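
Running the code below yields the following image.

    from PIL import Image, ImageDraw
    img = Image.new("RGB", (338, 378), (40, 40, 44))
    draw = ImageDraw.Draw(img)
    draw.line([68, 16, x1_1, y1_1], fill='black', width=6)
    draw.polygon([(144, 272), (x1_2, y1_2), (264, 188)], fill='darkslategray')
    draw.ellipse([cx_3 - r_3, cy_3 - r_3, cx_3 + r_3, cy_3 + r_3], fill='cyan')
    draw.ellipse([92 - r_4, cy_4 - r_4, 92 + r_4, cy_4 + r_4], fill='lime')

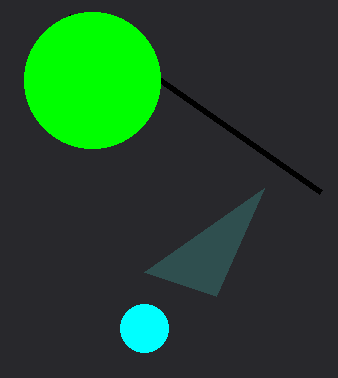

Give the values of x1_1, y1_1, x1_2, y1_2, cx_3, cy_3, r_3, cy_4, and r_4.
x1_1 = 320, y1_1 = 192, x1_2 = 216, y1_2 = 296, cx_3 = 144, cy_3 = 328, r_3 = 24, cy_4 = 80, r_4 = 68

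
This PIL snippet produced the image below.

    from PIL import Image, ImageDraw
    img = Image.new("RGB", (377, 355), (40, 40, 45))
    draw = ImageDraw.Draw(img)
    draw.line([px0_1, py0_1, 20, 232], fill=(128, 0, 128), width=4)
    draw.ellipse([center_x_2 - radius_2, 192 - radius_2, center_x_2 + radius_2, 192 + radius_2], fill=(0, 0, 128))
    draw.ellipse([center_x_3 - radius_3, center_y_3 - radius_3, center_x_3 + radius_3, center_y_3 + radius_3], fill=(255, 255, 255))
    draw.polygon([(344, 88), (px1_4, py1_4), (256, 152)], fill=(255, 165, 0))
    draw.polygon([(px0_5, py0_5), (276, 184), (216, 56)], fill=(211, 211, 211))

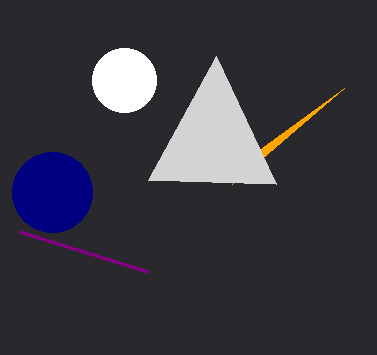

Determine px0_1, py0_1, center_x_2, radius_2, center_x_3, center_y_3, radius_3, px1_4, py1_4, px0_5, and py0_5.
px0_1 = 148, py0_1 = 272, center_x_2 = 52, radius_2 = 40, center_x_3 = 124, center_y_3 = 80, radius_3 = 32, px1_4 = 232, py1_4 = 184, px0_5 = 148, py0_5 = 180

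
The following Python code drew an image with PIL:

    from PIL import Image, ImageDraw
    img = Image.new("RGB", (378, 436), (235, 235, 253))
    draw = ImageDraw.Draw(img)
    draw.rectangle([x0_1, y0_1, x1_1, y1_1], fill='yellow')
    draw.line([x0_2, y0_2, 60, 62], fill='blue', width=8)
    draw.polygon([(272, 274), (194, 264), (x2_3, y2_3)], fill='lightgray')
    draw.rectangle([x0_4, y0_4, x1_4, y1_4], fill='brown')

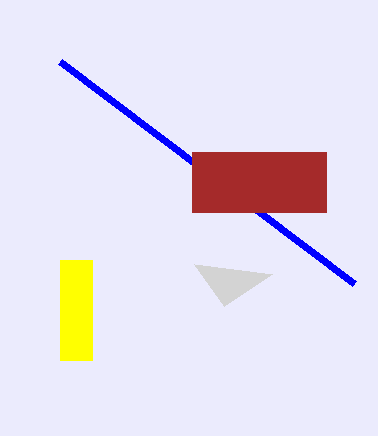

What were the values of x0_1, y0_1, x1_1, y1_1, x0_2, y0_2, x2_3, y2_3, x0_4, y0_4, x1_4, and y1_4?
x0_1 = 60, y0_1 = 260, x1_1 = 92, y1_1 = 360, x0_2 = 354, y0_2 = 284, x2_3 = 224, y2_3 = 306, x0_4 = 192, y0_4 = 152, x1_4 = 326, y1_4 = 212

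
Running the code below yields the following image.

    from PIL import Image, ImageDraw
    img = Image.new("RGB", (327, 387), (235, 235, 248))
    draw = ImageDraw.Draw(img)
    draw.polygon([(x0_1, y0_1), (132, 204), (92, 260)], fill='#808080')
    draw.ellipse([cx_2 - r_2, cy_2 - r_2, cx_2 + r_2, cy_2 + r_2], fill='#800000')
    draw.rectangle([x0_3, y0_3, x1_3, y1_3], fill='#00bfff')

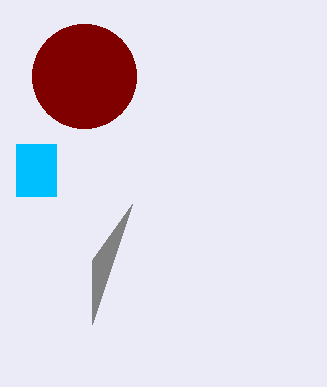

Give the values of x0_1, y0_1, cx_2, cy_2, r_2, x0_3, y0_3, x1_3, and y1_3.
x0_1 = 92; y0_1 = 324; cx_2 = 84; cy_2 = 76; r_2 = 52; x0_3 = 16; y0_3 = 144; x1_3 = 56; y1_3 = 196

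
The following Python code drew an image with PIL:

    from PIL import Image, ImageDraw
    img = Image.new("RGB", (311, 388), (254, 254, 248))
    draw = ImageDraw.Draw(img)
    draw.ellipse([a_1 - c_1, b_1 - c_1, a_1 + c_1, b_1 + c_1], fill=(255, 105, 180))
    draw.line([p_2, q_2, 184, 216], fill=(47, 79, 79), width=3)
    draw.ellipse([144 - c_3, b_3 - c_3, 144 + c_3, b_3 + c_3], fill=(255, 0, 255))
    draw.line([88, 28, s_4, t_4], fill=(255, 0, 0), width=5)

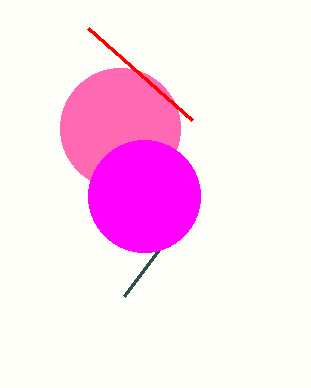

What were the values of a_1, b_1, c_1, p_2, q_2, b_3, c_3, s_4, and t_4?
a_1 = 120
b_1 = 128
c_1 = 60
p_2 = 124
q_2 = 296
b_3 = 196
c_3 = 56
s_4 = 192
t_4 = 120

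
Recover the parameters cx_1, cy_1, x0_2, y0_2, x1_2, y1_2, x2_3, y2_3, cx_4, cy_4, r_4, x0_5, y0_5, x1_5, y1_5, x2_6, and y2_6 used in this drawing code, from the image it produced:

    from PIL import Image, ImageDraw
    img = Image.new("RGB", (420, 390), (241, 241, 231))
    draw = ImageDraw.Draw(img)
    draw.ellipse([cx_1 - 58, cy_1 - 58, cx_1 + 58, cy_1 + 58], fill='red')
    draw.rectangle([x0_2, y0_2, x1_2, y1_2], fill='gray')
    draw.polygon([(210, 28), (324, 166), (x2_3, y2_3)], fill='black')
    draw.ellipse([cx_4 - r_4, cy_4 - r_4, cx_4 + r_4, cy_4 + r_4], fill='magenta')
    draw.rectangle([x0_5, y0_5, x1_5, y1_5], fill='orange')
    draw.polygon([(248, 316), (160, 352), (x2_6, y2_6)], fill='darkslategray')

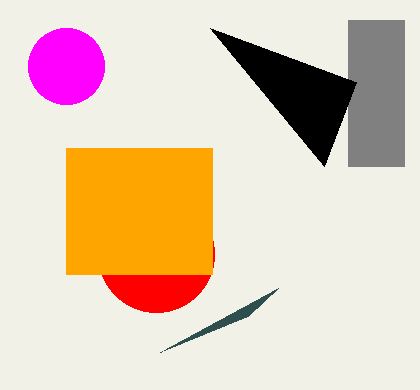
cx_1 = 156
cy_1 = 254
x0_2 = 348
y0_2 = 20
x1_2 = 404
y1_2 = 166
x2_3 = 356
y2_3 = 82
cx_4 = 66
cy_4 = 66
r_4 = 38
x0_5 = 66
y0_5 = 148
x1_5 = 212
y1_5 = 274
x2_6 = 278
y2_6 = 288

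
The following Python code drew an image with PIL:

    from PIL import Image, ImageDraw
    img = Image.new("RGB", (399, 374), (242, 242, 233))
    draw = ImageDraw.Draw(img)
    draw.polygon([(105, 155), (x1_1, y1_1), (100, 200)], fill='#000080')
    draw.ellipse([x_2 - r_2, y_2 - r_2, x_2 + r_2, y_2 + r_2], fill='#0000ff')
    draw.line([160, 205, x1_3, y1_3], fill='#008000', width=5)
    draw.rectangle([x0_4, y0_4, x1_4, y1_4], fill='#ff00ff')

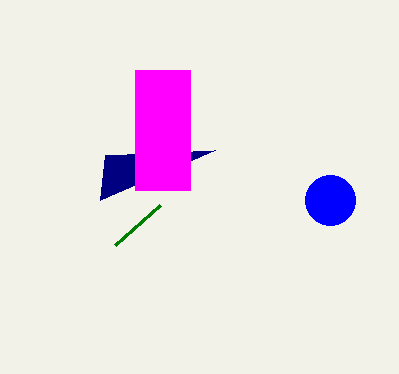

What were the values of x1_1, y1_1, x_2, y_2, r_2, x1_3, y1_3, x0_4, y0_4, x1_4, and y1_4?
x1_1 = 215
y1_1 = 150
x_2 = 330
y_2 = 200
r_2 = 25
x1_3 = 115
y1_3 = 245
x0_4 = 135
y0_4 = 70
x1_4 = 190
y1_4 = 190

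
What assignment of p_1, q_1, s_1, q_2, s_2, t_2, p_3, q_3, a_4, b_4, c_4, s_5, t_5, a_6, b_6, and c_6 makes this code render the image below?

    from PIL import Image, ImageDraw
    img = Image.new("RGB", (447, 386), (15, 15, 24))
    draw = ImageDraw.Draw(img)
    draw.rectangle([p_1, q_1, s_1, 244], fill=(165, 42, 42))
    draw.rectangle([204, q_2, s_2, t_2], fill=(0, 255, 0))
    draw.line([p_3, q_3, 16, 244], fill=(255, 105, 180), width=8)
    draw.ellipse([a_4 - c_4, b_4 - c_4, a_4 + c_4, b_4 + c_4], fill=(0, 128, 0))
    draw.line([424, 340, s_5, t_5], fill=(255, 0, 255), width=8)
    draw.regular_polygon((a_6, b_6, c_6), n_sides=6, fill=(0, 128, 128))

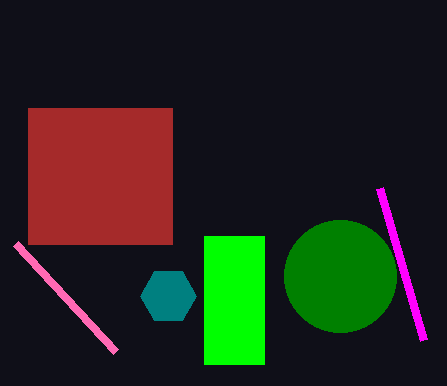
p_1 = 28, q_1 = 108, s_1 = 172, q_2 = 236, s_2 = 264, t_2 = 364, p_3 = 116, q_3 = 352, a_4 = 340, b_4 = 276, c_4 = 56, s_5 = 380, t_5 = 188, a_6 = 168, b_6 = 296, c_6 = 28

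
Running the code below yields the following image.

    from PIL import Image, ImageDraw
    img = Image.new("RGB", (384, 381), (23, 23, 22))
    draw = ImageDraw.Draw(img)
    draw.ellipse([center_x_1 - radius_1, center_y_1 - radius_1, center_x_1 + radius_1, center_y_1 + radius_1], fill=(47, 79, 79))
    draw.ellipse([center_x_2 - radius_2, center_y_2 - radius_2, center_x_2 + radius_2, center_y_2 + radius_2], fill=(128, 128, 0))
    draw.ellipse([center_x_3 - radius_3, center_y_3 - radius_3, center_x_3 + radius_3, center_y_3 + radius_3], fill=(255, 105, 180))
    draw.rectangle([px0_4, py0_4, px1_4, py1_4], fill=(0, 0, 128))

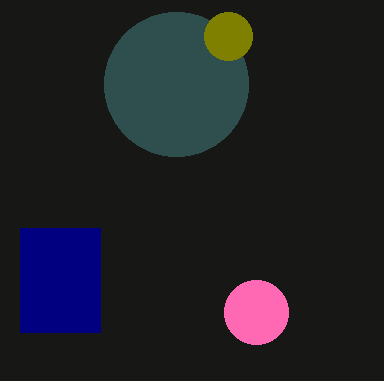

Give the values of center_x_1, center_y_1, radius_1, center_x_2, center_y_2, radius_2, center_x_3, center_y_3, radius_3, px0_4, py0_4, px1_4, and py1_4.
center_x_1 = 176; center_y_1 = 84; radius_1 = 72; center_x_2 = 228; center_y_2 = 36; radius_2 = 24; center_x_3 = 256; center_y_3 = 312; radius_3 = 32; px0_4 = 20; py0_4 = 228; px1_4 = 100; py1_4 = 332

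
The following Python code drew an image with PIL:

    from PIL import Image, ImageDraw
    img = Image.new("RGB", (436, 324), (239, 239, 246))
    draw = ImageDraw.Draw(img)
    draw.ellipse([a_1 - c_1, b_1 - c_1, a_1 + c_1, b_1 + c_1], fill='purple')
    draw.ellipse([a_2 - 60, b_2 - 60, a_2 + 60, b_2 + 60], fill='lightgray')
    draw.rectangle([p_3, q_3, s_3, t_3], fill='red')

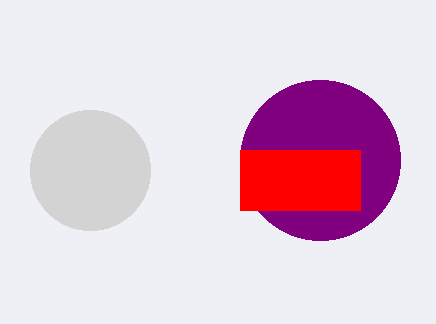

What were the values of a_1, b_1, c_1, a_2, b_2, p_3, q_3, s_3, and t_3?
a_1 = 320
b_1 = 160
c_1 = 80
a_2 = 90
b_2 = 170
p_3 = 240
q_3 = 150
s_3 = 360
t_3 = 210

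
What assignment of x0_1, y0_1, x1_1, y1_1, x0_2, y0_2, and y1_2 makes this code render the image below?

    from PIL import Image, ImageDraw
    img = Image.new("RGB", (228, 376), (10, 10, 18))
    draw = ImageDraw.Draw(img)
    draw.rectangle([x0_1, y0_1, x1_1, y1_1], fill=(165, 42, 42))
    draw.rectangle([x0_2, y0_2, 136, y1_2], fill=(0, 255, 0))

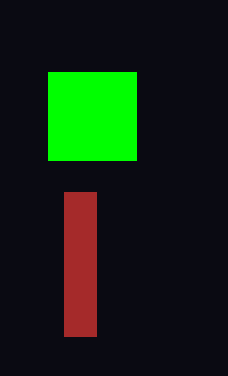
x0_1 = 64
y0_1 = 192
x1_1 = 96
y1_1 = 336
x0_2 = 48
y0_2 = 72
y1_2 = 160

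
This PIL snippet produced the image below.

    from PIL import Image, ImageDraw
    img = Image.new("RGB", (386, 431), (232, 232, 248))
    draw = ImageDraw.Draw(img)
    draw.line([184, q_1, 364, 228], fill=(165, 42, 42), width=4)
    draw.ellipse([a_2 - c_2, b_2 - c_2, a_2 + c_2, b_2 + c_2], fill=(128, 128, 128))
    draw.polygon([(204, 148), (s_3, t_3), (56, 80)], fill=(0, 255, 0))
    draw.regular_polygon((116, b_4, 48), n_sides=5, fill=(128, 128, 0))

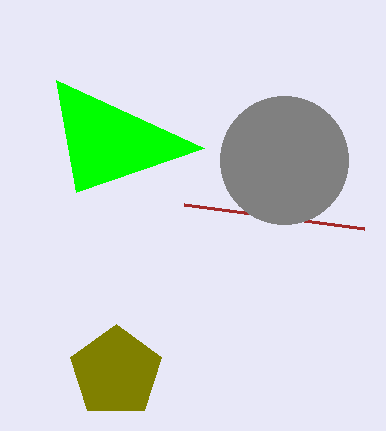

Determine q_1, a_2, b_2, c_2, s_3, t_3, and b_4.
q_1 = 204
a_2 = 284
b_2 = 160
c_2 = 64
s_3 = 76
t_3 = 192
b_4 = 372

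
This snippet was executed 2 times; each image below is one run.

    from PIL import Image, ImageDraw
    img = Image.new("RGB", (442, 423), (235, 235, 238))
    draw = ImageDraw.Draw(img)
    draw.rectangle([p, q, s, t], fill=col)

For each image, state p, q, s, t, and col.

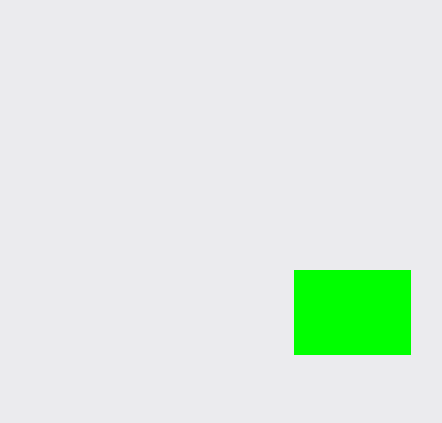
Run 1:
p = 294; q = 270; s = 410; t = 354; col = 'lime'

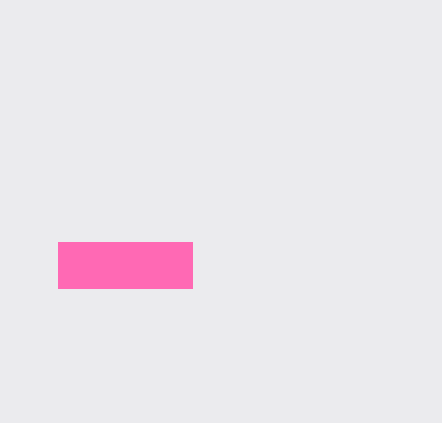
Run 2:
p = 58, q = 242, s = 192, t = 288, col = 'hotpink'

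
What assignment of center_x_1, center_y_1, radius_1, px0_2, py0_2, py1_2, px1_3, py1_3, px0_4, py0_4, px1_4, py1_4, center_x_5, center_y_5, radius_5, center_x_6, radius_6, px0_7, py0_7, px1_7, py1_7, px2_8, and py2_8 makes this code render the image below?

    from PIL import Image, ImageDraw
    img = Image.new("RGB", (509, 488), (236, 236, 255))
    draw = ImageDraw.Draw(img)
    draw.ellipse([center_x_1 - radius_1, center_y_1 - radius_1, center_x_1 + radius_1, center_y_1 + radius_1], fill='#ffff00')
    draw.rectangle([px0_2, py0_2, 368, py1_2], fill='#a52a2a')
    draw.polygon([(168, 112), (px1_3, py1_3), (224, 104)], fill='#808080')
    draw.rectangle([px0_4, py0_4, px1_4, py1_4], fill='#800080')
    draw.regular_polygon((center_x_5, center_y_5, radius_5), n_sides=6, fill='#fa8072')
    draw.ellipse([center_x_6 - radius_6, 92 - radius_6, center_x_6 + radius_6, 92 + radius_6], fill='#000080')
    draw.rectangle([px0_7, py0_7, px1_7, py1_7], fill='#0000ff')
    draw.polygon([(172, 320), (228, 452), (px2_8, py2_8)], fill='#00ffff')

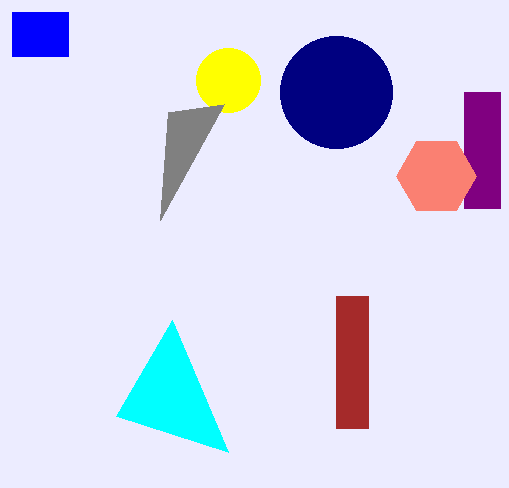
center_x_1 = 228, center_y_1 = 80, radius_1 = 32, px0_2 = 336, py0_2 = 296, py1_2 = 428, px1_3 = 160, py1_3 = 220, px0_4 = 464, py0_4 = 92, px1_4 = 500, py1_4 = 208, center_x_5 = 436, center_y_5 = 176, radius_5 = 40, center_x_6 = 336, radius_6 = 56, px0_7 = 12, py0_7 = 12, px1_7 = 68, py1_7 = 56, px2_8 = 116, py2_8 = 416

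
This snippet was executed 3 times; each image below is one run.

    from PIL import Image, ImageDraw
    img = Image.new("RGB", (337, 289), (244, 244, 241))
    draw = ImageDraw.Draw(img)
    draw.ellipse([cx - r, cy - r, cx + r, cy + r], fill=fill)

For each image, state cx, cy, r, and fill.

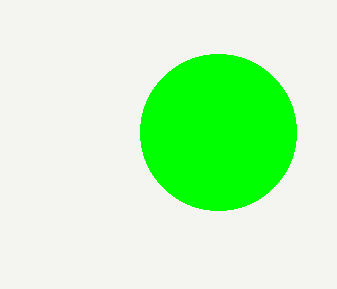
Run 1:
cx = 218
cy = 132
r = 78
fill = 'lime'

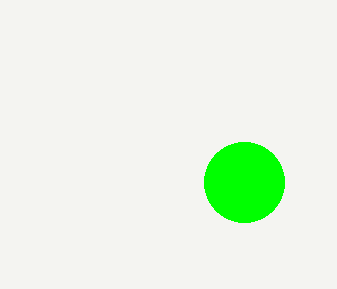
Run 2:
cx = 244, cy = 182, r = 40, fill = 'lime'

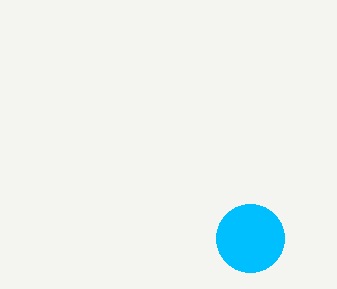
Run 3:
cx = 250, cy = 238, r = 34, fill = 'deepskyblue'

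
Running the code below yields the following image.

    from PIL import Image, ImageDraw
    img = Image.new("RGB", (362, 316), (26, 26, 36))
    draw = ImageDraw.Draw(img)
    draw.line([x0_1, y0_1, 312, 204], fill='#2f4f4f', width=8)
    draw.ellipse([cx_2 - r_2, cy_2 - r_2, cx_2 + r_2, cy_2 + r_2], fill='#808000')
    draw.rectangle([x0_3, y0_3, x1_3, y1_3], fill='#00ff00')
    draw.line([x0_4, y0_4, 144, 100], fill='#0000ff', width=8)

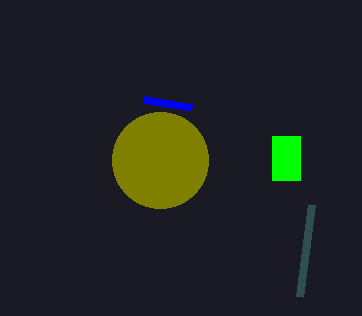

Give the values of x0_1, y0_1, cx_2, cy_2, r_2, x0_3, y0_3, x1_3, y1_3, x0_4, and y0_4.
x0_1 = 300
y0_1 = 296
cx_2 = 160
cy_2 = 160
r_2 = 48
x0_3 = 272
y0_3 = 136
x1_3 = 300
y1_3 = 180
x0_4 = 192
y0_4 = 108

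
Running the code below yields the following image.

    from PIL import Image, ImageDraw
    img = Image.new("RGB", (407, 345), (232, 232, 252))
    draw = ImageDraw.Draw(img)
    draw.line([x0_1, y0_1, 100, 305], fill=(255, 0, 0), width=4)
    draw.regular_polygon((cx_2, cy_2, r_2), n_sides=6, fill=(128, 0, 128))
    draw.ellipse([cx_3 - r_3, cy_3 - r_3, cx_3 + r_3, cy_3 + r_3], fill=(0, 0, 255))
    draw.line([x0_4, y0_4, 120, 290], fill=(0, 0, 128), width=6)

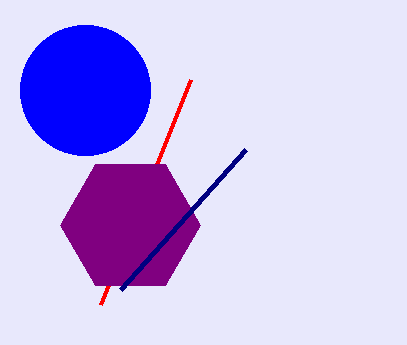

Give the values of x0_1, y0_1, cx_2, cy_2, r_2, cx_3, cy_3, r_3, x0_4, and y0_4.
x0_1 = 190, y0_1 = 80, cx_2 = 130, cy_2 = 225, r_2 = 70, cx_3 = 85, cy_3 = 90, r_3 = 65, x0_4 = 245, y0_4 = 150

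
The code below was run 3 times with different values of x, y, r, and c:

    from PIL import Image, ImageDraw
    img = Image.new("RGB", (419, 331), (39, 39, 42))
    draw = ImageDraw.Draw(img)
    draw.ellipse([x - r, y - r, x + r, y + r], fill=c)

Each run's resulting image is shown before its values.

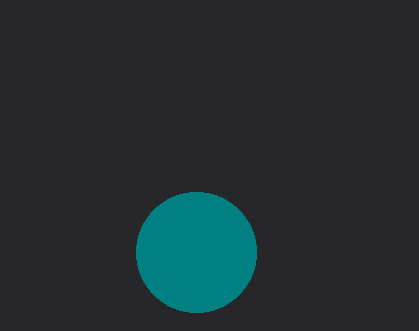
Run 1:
x = 196
y = 252
r = 60
c = 'teal'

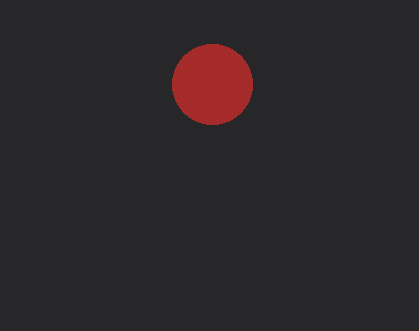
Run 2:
x = 212
y = 84
r = 40
c = 'brown'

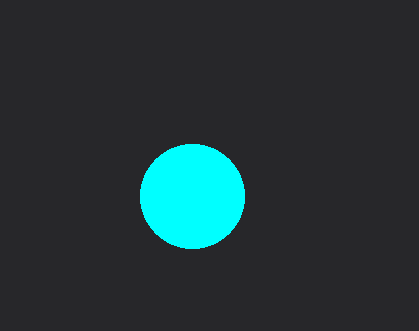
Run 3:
x = 192; y = 196; r = 52; c = 'cyan'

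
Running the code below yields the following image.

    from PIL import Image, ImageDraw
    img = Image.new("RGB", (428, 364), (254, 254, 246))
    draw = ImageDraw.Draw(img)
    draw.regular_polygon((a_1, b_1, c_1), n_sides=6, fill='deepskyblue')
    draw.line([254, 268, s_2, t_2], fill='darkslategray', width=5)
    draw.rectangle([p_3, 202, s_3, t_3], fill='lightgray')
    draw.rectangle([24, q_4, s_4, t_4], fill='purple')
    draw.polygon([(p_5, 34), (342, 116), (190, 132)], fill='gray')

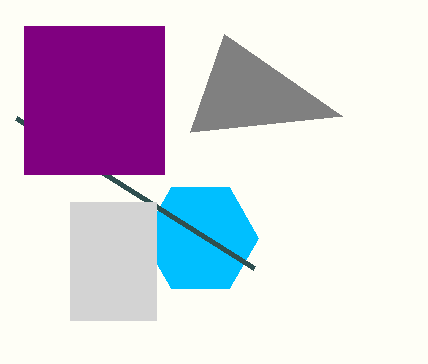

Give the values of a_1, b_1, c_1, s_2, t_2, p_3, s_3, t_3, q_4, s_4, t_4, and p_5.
a_1 = 200
b_1 = 238
c_1 = 58
s_2 = 16
t_2 = 118
p_3 = 70
s_3 = 156
t_3 = 320
q_4 = 26
s_4 = 164
t_4 = 174
p_5 = 224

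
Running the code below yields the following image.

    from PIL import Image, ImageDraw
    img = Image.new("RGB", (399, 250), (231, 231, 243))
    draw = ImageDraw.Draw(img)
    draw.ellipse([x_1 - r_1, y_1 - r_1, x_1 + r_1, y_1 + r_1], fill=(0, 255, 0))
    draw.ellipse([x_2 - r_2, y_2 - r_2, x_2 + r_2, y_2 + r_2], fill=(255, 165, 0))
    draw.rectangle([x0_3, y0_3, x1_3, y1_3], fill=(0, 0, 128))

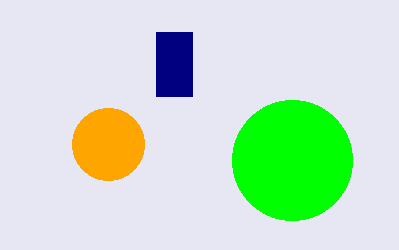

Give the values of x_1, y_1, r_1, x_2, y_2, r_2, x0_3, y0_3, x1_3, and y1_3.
x_1 = 292
y_1 = 160
r_1 = 60
x_2 = 108
y_2 = 144
r_2 = 36
x0_3 = 156
y0_3 = 32
x1_3 = 192
y1_3 = 96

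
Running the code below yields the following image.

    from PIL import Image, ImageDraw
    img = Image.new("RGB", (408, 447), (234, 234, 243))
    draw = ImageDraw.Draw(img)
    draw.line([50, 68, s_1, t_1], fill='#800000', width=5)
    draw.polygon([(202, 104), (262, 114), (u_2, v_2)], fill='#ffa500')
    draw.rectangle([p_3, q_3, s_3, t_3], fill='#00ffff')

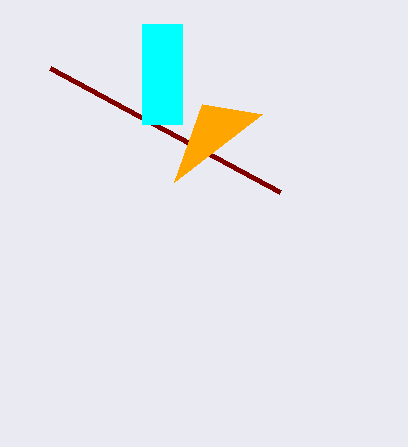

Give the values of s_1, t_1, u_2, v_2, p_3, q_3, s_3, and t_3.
s_1 = 280; t_1 = 192; u_2 = 174; v_2 = 182; p_3 = 142; q_3 = 24; s_3 = 182; t_3 = 124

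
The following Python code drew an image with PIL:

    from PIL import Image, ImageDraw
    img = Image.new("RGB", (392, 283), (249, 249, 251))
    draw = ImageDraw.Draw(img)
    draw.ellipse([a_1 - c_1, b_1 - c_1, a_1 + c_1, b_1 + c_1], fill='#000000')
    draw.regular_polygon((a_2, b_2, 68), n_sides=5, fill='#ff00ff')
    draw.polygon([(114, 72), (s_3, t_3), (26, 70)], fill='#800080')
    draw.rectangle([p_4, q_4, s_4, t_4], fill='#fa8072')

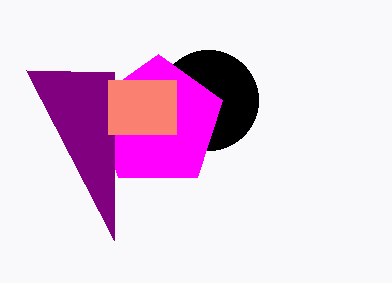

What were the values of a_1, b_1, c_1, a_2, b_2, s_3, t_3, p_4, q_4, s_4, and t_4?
a_1 = 208; b_1 = 100; c_1 = 50; a_2 = 158; b_2 = 122; s_3 = 114; t_3 = 240; p_4 = 108; q_4 = 80; s_4 = 176; t_4 = 134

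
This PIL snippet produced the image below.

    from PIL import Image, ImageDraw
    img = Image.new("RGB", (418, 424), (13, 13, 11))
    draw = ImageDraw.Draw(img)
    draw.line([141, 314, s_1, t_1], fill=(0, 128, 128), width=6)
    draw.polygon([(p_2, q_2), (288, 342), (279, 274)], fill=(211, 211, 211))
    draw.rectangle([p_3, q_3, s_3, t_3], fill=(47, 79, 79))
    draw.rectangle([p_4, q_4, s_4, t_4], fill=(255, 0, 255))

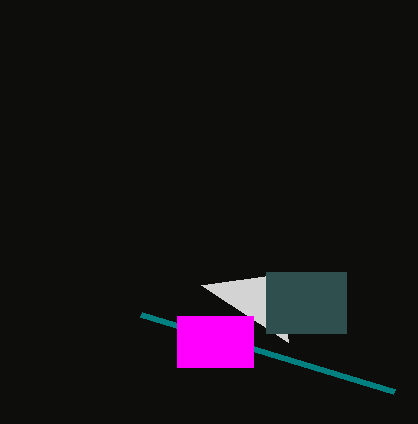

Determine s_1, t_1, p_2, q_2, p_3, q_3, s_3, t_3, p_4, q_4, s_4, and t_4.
s_1 = 394; t_1 = 391; p_2 = 201; q_2 = 285; p_3 = 266; q_3 = 272; s_3 = 346; t_3 = 333; p_4 = 177; q_4 = 316; s_4 = 253; t_4 = 367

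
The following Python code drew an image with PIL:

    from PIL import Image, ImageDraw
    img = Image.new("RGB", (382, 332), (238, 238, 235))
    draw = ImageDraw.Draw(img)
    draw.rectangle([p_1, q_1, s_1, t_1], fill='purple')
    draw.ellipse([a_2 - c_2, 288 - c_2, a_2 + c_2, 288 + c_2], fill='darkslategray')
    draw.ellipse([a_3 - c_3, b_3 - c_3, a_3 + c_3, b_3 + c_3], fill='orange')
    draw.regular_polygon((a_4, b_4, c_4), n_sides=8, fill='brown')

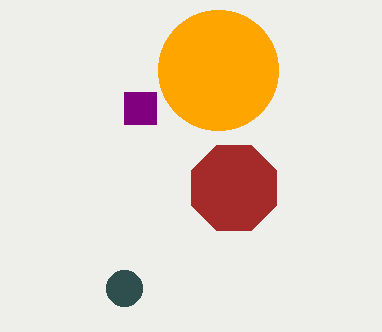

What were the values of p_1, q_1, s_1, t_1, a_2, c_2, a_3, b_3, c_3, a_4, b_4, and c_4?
p_1 = 124
q_1 = 92
s_1 = 156
t_1 = 124
a_2 = 124
c_2 = 18
a_3 = 218
b_3 = 70
c_3 = 60
a_4 = 234
b_4 = 188
c_4 = 46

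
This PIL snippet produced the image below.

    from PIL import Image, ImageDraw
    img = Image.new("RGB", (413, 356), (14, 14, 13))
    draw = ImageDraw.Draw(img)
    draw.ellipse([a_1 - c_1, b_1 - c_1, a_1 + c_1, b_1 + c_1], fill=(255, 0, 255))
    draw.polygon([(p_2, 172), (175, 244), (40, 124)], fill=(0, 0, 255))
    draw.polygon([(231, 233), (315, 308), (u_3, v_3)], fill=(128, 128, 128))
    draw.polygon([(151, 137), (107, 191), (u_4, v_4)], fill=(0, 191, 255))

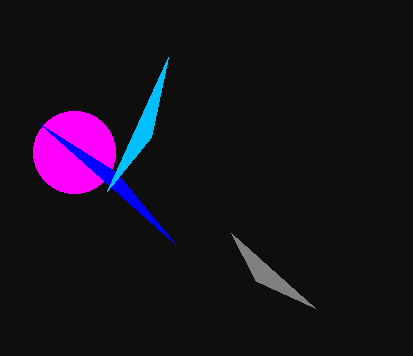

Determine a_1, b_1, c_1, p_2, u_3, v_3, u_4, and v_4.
a_1 = 74; b_1 = 152; c_1 = 41; p_2 = 116; u_3 = 256; v_3 = 281; u_4 = 168; v_4 = 57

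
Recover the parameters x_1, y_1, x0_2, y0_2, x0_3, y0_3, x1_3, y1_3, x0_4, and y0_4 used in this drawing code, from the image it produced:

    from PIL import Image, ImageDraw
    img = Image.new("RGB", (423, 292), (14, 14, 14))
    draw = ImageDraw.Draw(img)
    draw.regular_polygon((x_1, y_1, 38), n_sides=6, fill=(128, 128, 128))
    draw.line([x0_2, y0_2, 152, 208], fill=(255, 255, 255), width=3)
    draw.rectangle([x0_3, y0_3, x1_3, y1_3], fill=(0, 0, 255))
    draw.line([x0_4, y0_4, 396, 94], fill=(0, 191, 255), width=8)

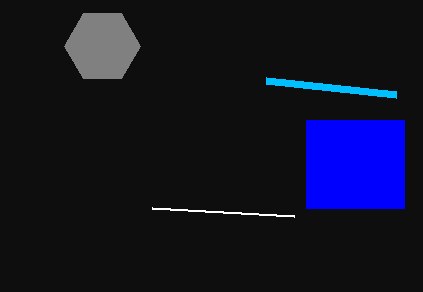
x_1 = 102
y_1 = 46
x0_2 = 294
y0_2 = 216
x0_3 = 306
y0_3 = 120
x1_3 = 404
y1_3 = 208
x0_4 = 266
y0_4 = 80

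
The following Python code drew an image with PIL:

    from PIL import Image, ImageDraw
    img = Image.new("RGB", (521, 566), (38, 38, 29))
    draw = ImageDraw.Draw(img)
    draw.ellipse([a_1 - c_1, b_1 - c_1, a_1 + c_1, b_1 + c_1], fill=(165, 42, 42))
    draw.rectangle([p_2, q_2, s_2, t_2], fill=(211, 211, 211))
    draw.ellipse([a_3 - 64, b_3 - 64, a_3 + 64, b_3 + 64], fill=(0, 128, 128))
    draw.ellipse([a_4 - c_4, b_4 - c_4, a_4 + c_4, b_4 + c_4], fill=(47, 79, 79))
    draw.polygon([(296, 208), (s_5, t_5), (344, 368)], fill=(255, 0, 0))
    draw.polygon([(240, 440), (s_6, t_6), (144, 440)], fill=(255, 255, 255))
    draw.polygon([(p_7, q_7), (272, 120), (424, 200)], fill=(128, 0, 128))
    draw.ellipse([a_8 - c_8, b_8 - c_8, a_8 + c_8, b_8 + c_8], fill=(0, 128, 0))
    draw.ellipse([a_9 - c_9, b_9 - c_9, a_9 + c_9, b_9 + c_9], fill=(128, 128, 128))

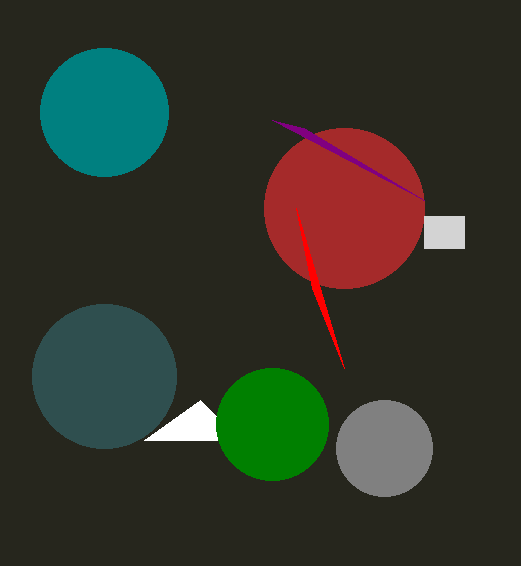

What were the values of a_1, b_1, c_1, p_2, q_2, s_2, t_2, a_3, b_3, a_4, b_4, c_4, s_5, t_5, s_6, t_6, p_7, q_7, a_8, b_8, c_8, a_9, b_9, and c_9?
a_1 = 344
b_1 = 208
c_1 = 80
p_2 = 424
q_2 = 216
s_2 = 464
t_2 = 248
a_3 = 104
b_3 = 112
a_4 = 104
b_4 = 376
c_4 = 72
s_5 = 312
t_5 = 288
s_6 = 200
t_6 = 400
p_7 = 304
q_7 = 128
a_8 = 272
b_8 = 424
c_8 = 56
a_9 = 384
b_9 = 448
c_9 = 48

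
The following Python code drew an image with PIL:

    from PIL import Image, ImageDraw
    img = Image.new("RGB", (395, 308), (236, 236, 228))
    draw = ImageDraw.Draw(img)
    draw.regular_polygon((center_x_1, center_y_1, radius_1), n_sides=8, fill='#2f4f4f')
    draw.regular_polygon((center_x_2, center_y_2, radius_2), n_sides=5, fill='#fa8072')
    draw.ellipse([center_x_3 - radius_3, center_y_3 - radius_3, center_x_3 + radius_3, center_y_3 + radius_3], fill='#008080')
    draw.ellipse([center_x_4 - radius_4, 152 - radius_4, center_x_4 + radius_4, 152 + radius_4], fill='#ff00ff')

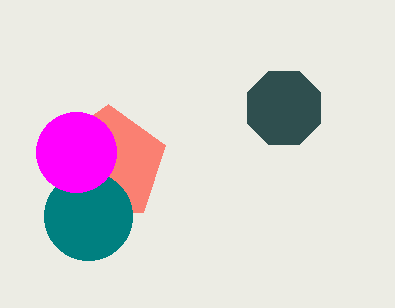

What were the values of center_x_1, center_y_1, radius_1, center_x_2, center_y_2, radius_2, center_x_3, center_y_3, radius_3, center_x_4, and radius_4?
center_x_1 = 284
center_y_1 = 108
radius_1 = 40
center_x_2 = 108
center_y_2 = 164
radius_2 = 60
center_x_3 = 88
center_y_3 = 216
radius_3 = 44
center_x_4 = 76
radius_4 = 40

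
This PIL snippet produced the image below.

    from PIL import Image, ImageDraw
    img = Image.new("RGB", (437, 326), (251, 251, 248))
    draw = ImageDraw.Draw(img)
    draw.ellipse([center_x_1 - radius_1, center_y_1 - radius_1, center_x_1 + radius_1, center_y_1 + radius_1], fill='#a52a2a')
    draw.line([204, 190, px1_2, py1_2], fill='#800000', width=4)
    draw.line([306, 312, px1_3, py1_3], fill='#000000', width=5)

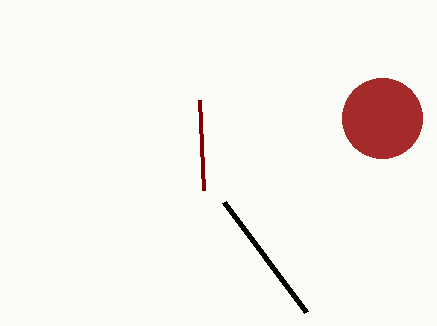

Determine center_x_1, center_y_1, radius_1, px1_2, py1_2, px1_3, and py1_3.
center_x_1 = 382; center_y_1 = 118; radius_1 = 40; px1_2 = 200; py1_2 = 100; px1_3 = 224; py1_3 = 202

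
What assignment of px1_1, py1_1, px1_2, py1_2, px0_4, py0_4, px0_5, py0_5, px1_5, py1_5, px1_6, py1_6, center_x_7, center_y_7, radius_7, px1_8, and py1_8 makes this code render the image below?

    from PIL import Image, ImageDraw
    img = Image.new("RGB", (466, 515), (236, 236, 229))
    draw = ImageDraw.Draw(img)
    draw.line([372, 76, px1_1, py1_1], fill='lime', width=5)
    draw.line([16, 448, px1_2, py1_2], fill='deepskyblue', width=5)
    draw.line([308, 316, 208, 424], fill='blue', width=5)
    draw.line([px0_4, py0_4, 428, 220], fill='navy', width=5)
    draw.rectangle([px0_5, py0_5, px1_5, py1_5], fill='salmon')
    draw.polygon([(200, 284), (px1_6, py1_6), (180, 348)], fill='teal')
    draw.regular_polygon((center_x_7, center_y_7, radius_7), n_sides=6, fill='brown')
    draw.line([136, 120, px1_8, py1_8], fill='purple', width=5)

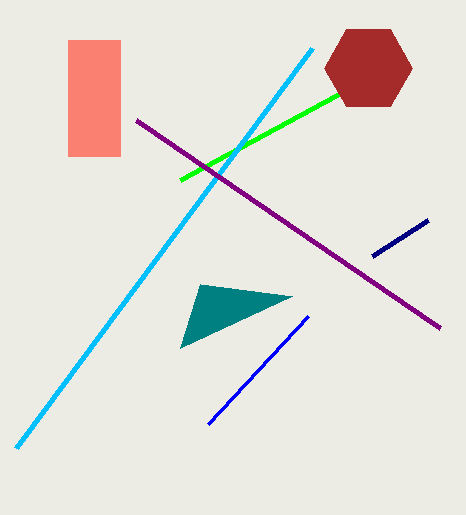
px1_1 = 180
py1_1 = 180
px1_2 = 312
py1_2 = 48
px0_4 = 372
py0_4 = 256
px0_5 = 68
py0_5 = 40
px1_5 = 120
py1_5 = 156
px1_6 = 292
py1_6 = 296
center_x_7 = 368
center_y_7 = 68
radius_7 = 44
px1_8 = 440
py1_8 = 328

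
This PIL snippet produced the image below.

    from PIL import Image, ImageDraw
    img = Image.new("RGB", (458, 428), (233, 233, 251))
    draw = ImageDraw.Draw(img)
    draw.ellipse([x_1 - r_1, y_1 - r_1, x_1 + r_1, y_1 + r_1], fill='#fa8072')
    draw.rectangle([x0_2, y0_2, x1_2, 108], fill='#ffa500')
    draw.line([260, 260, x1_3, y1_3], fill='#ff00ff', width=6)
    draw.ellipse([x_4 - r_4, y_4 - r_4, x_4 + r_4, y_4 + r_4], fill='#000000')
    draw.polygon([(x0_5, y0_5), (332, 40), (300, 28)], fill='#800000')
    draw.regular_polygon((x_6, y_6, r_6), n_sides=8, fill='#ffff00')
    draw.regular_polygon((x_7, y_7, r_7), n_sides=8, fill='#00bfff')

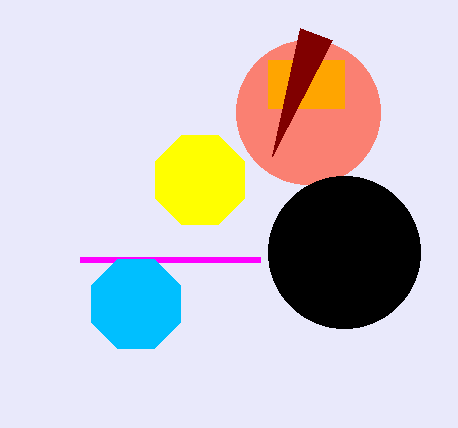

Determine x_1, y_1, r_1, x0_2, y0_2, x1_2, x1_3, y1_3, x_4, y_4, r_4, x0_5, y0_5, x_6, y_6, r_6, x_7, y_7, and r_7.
x_1 = 308; y_1 = 112; r_1 = 72; x0_2 = 268; y0_2 = 60; x1_2 = 344; x1_3 = 80; y1_3 = 260; x_4 = 344; y_4 = 252; r_4 = 76; x0_5 = 272; y0_5 = 156; x_6 = 200; y_6 = 180; r_6 = 48; x_7 = 136; y_7 = 304; r_7 = 48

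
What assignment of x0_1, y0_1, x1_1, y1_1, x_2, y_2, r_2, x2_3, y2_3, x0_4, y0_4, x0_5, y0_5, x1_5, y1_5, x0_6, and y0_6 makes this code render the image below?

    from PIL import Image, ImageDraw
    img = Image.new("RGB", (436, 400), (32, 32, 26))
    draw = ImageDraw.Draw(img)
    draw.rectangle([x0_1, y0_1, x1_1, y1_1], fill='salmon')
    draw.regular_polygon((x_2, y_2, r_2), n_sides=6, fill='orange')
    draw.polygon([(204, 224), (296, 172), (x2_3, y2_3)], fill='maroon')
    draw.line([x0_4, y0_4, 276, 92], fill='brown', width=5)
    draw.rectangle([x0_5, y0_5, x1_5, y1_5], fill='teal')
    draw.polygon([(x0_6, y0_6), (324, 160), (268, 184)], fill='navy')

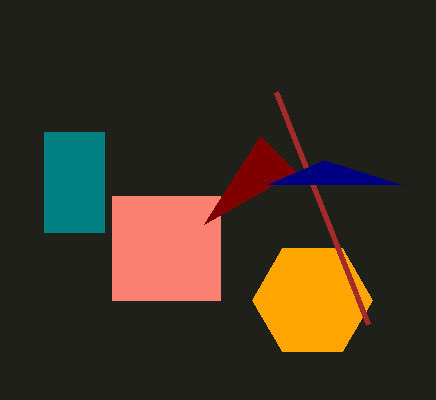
x0_1 = 112, y0_1 = 196, x1_1 = 220, y1_1 = 300, x_2 = 312, y_2 = 300, r_2 = 60, x2_3 = 260, y2_3 = 136, x0_4 = 368, y0_4 = 324, x0_5 = 44, y0_5 = 132, x1_5 = 104, y1_5 = 232, x0_6 = 400, y0_6 = 184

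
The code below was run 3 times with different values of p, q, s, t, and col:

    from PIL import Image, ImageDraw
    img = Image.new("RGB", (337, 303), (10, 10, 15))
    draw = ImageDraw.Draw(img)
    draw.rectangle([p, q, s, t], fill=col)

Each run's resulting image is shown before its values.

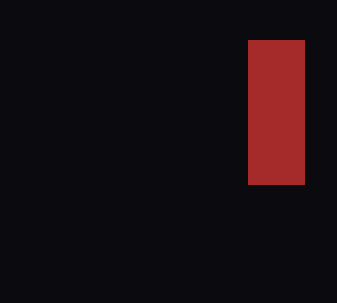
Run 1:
p = 248, q = 40, s = 304, t = 184, col = 'brown'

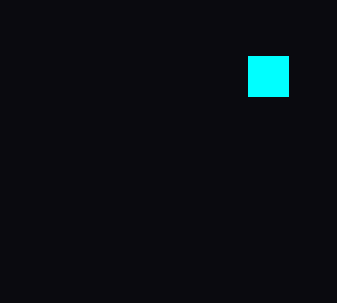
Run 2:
p = 248, q = 56, s = 288, t = 96, col = 'cyan'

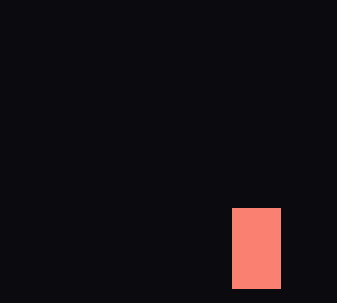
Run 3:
p = 232; q = 208; s = 280; t = 288; col = 'salmon'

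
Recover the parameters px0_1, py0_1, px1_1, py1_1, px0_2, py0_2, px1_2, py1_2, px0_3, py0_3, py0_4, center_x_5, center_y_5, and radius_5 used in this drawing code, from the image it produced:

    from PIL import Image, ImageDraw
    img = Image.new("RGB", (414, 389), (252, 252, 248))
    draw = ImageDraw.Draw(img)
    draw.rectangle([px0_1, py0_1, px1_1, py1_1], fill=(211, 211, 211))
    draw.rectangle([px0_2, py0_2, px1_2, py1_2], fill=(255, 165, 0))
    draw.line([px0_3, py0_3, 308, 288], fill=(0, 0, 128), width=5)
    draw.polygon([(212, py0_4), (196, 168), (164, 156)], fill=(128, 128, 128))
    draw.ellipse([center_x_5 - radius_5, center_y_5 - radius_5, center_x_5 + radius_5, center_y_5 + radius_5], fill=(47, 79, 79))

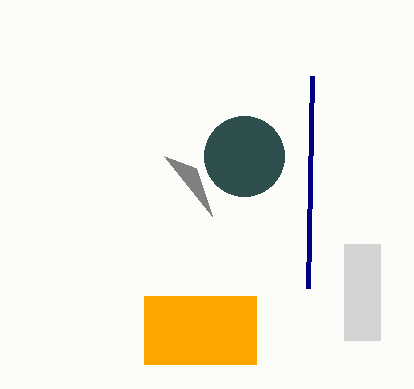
px0_1 = 344
py0_1 = 244
px1_1 = 380
py1_1 = 340
px0_2 = 144
py0_2 = 296
px1_2 = 256
py1_2 = 364
px0_3 = 312
py0_3 = 76
py0_4 = 216
center_x_5 = 244
center_y_5 = 156
radius_5 = 40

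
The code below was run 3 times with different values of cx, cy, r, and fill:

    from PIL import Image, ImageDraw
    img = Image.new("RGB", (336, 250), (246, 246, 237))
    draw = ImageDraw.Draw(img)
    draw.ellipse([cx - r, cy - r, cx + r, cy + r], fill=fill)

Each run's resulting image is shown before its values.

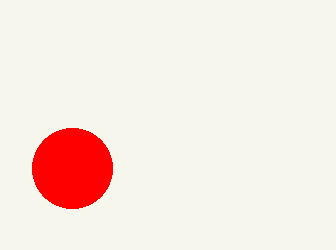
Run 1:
cx = 72
cy = 168
r = 40
fill = 'red'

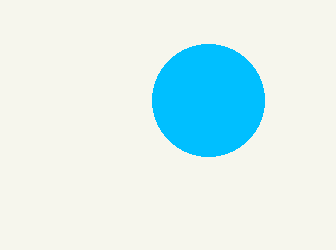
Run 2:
cx = 208; cy = 100; r = 56; fill = 'deepskyblue'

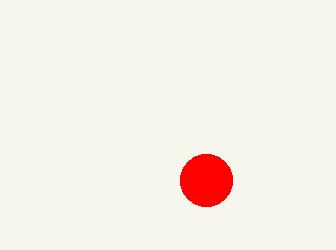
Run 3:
cx = 206, cy = 180, r = 26, fill = 'red'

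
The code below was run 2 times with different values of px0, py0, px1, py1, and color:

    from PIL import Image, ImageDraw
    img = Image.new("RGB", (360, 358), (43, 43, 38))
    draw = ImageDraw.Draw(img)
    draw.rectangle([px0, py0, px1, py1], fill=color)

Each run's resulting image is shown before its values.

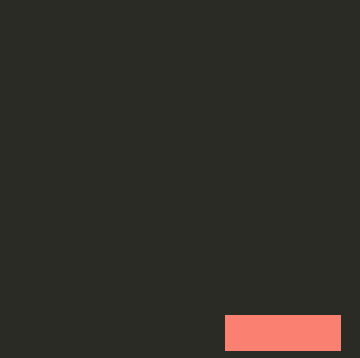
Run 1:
px0 = 225, py0 = 315, px1 = 340, py1 = 350, color = 'salmon'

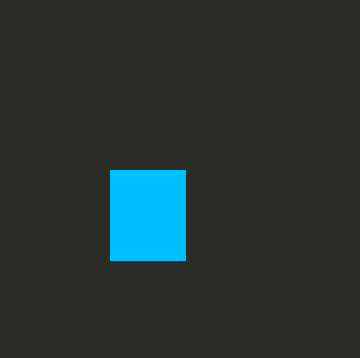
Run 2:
px0 = 110; py0 = 170; px1 = 185; py1 = 260; color = 'deepskyblue'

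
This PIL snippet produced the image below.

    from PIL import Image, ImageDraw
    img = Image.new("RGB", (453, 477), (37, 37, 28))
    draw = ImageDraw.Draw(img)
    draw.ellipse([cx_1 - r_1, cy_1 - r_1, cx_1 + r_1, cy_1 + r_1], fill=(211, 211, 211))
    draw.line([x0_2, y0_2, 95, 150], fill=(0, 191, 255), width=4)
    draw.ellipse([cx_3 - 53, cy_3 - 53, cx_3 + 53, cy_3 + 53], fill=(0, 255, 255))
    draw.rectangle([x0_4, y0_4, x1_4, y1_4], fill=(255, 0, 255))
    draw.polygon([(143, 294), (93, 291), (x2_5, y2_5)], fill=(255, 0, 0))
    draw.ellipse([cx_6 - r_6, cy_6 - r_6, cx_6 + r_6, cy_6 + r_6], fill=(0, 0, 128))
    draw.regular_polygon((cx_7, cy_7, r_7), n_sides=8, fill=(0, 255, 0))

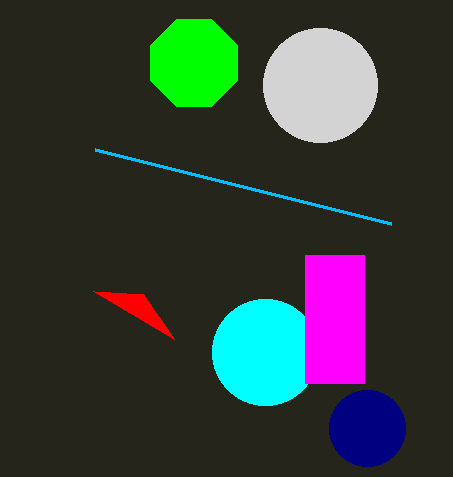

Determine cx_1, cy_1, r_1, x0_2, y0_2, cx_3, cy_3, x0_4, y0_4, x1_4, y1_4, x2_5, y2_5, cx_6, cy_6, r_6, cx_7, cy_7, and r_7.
cx_1 = 320, cy_1 = 85, r_1 = 57, x0_2 = 391, y0_2 = 224, cx_3 = 265, cy_3 = 352, x0_4 = 305, y0_4 = 255, x1_4 = 364, y1_4 = 383, x2_5 = 174, y2_5 = 339, cx_6 = 367, cy_6 = 428, r_6 = 38, cx_7 = 194, cy_7 = 63, r_7 = 47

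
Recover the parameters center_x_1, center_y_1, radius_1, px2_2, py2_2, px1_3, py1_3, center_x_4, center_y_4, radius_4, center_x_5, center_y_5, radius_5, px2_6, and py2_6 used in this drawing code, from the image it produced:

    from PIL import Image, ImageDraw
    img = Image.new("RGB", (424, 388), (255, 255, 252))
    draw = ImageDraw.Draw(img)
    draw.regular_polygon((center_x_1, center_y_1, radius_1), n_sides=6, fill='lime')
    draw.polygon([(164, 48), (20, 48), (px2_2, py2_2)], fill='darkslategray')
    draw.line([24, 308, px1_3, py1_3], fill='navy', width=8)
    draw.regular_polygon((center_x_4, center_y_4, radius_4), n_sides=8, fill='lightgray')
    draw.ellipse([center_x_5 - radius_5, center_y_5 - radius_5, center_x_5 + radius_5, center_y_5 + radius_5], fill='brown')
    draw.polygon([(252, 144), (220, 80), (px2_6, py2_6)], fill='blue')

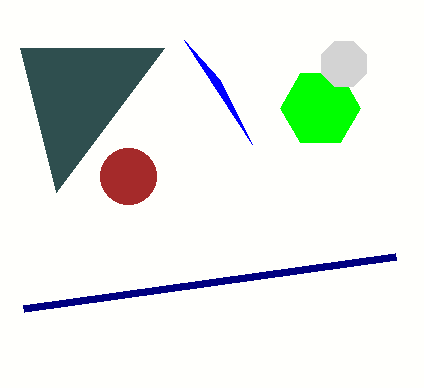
center_x_1 = 320, center_y_1 = 108, radius_1 = 40, px2_2 = 56, py2_2 = 192, px1_3 = 396, py1_3 = 256, center_x_4 = 344, center_y_4 = 64, radius_4 = 24, center_x_5 = 128, center_y_5 = 176, radius_5 = 28, px2_6 = 184, py2_6 = 40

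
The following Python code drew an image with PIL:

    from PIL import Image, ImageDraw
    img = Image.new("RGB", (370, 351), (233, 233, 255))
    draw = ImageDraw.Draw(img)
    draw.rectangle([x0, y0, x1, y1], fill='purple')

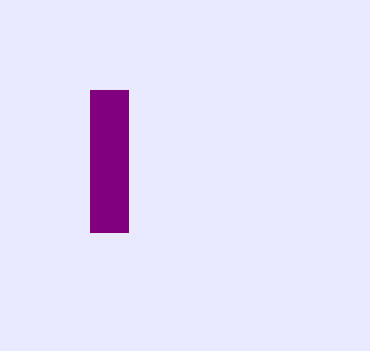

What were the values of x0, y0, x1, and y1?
x0 = 90; y0 = 90; x1 = 128; y1 = 232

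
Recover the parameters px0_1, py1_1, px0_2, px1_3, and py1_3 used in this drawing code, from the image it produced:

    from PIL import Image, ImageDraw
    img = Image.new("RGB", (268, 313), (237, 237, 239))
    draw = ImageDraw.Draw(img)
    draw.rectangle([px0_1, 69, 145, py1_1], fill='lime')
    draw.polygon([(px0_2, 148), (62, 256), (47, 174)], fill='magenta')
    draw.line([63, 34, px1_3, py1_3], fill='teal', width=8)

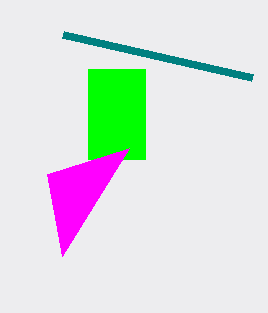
px0_1 = 88; py1_1 = 159; px0_2 = 129; px1_3 = 252; py1_3 = 77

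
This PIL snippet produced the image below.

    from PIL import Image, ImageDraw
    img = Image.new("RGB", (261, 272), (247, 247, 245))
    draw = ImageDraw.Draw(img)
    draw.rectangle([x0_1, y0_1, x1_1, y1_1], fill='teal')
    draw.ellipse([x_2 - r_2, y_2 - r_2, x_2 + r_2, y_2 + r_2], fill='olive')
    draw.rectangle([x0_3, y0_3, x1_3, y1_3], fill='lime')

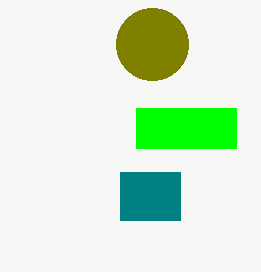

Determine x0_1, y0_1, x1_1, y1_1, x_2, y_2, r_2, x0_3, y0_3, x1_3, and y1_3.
x0_1 = 120, y0_1 = 172, x1_1 = 180, y1_1 = 220, x_2 = 152, y_2 = 44, r_2 = 36, x0_3 = 136, y0_3 = 108, x1_3 = 236, y1_3 = 148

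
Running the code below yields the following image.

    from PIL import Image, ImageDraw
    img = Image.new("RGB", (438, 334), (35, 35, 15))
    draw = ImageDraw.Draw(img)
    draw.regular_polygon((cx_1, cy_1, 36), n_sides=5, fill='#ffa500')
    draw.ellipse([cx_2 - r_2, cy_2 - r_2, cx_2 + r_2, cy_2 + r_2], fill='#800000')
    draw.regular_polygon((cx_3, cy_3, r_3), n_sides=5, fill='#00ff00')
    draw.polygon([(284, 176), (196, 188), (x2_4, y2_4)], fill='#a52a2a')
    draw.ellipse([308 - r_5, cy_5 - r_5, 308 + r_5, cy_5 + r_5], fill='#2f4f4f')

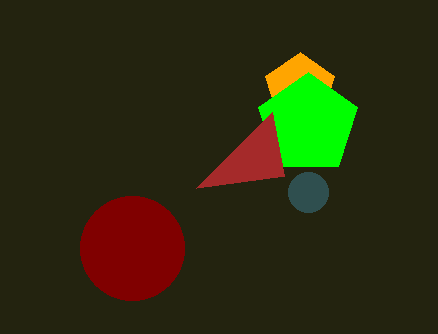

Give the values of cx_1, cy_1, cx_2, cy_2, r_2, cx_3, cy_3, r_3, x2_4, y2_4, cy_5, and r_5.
cx_1 = 300
cy_1 = 88
cx_2 = 132
cy_2 = 248
r_2 = 52
cx_3 = 308
cy_3 = 124
r_3 = 52
x2_4 = 272
y2_4 = 112
cy_5 = 192
r_5 = 20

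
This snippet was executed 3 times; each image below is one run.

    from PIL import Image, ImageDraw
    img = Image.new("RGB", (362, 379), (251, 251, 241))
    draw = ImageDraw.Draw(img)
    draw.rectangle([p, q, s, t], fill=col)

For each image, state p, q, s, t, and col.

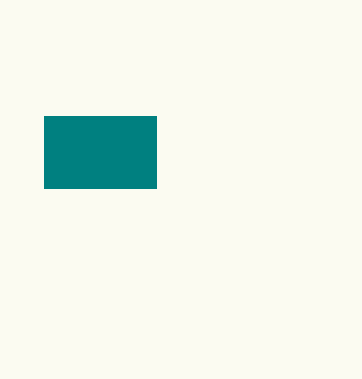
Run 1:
p = 44; q = 116; s = 156; t = 188; col = 'teal'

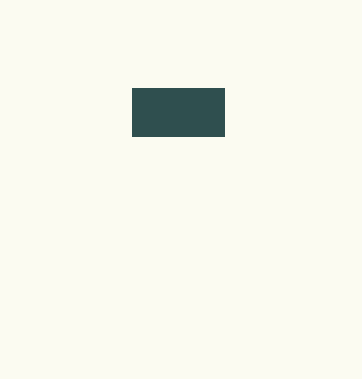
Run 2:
p = 132, q = 88, s = 224, t = 136, col = 'darkslategray'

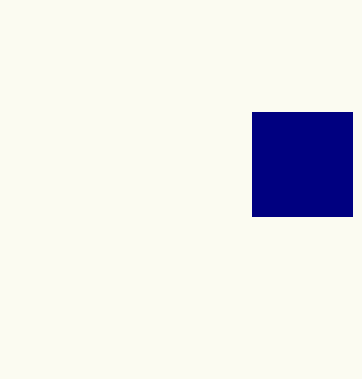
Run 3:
p = 252, q = 112, s = 352, t = 216, col = 'navy'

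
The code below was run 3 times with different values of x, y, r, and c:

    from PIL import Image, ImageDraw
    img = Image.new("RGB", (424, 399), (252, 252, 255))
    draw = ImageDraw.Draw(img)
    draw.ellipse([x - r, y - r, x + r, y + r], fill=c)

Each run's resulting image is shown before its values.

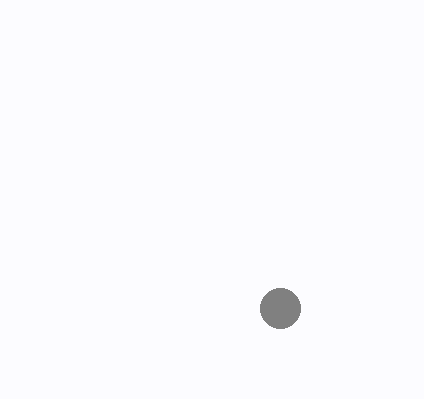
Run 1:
x = 280, y = 308, r = 20, c = 'gray'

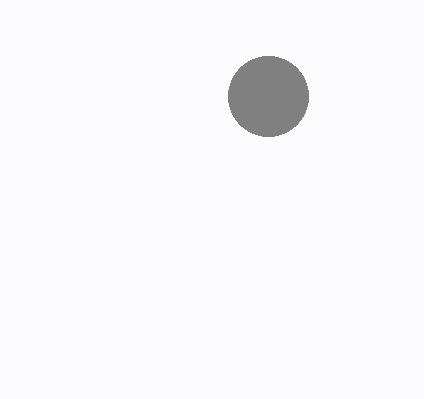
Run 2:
x = 268, y = 96, r = 40, c = 'gray'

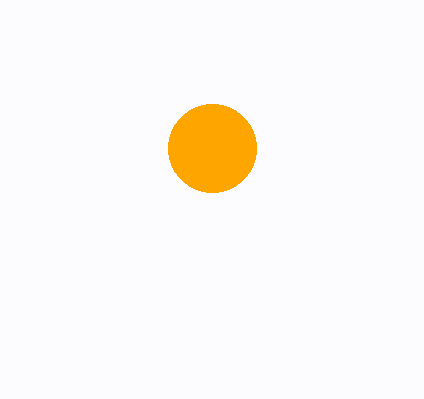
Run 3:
x = 212, y = 148, r = 44, c = 'orange'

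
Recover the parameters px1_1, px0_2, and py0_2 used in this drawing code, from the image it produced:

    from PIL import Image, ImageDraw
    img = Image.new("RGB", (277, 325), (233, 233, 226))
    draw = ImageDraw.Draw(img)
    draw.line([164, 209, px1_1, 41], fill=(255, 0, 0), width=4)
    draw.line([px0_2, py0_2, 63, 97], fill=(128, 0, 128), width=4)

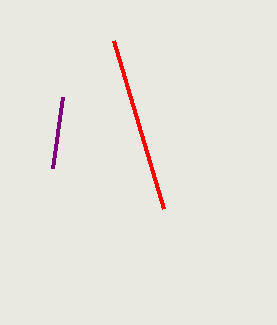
px1_1 = 114, px0_2 = 53, py0_2 = 168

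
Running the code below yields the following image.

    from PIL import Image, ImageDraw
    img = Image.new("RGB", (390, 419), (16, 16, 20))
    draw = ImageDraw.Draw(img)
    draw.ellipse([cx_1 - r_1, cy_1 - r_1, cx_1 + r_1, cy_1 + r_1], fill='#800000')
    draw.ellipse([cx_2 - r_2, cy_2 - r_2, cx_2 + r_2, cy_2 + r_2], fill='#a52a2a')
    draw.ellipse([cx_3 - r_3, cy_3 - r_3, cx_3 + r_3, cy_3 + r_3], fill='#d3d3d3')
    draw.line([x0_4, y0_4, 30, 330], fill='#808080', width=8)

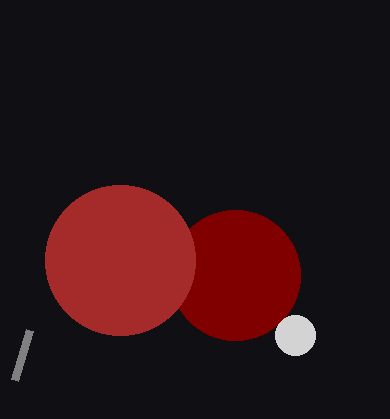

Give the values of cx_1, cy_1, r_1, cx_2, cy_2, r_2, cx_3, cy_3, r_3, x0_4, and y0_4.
cx_1 = 235, cy_1 = 275, r_1 = 65, cx_2 = 120, cy_2 = 260, r_2 = 75, cx_3 = 295, cy_3 = 335, r_3 = 20, x0_4 = 15, y0_4 = 380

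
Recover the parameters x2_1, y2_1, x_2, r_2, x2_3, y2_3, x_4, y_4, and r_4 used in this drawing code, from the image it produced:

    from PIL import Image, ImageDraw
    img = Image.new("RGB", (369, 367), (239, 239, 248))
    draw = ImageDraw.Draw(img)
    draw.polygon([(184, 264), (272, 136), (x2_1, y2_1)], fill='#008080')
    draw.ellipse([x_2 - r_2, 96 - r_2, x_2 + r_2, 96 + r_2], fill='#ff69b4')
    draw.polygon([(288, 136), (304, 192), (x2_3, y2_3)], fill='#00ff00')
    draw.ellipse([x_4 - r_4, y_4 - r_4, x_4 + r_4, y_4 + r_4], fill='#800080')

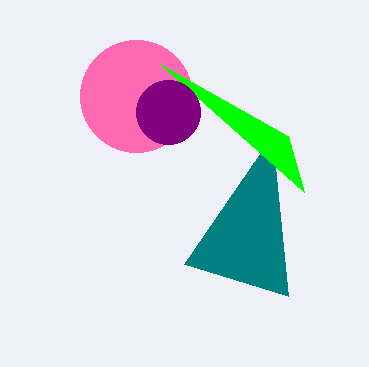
x2_1 = 288
y2_1 = 296
x_2 = 136
r_2 = 56
x2_3 = 160
y2_3 = 64
x_4 = 168
y_4 = 112
r_4 = 32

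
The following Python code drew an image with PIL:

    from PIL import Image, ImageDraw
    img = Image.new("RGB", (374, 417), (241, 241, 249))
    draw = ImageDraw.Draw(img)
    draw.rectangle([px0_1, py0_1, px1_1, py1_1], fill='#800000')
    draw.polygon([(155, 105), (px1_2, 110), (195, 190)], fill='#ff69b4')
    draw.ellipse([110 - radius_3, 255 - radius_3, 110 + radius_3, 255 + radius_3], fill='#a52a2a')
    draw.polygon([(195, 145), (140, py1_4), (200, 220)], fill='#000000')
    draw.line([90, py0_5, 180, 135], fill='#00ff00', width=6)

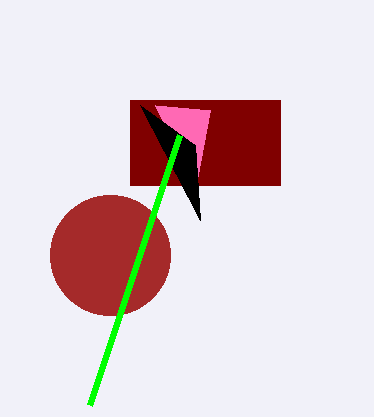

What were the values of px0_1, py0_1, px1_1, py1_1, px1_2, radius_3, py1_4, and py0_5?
px0_1 = 130
py0_1 = 100
px1_1 = 280
py1_1 = 185
px1_2 = 210
radius_3 = 60
py1_4 = 105
py0_5 = 405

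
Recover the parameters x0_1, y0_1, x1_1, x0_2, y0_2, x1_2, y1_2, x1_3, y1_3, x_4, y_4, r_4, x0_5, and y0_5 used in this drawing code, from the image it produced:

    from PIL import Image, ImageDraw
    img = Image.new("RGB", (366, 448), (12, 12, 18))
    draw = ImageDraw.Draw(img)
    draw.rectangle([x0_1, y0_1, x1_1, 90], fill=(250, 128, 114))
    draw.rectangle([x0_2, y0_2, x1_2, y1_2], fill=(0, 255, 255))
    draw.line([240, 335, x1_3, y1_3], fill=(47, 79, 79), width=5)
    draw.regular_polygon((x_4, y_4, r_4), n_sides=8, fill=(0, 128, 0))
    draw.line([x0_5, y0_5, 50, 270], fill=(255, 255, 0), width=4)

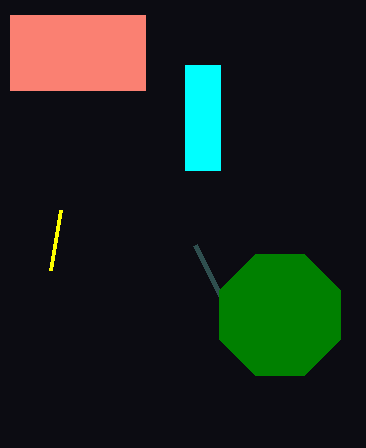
x0_1 = 10
y0_1 = 15
x1_1 = 145
x0_2 = 185
y0_2 = 65
x1_2 = 220
y1_2 = 170
x1_3 = 195
y1_3 = 245
x_4 = 280
y_4 = 315
r_4 = 65
x0_5 = 60
y0_5 = 210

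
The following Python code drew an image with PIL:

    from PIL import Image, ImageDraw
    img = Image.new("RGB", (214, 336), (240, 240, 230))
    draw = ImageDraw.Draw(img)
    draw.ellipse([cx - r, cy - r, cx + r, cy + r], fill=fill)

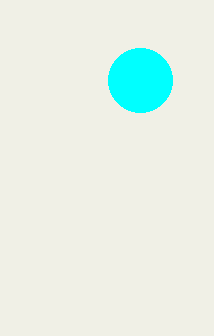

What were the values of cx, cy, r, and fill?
cx = 140; cy = 80; r = 32; fill = 'cyan'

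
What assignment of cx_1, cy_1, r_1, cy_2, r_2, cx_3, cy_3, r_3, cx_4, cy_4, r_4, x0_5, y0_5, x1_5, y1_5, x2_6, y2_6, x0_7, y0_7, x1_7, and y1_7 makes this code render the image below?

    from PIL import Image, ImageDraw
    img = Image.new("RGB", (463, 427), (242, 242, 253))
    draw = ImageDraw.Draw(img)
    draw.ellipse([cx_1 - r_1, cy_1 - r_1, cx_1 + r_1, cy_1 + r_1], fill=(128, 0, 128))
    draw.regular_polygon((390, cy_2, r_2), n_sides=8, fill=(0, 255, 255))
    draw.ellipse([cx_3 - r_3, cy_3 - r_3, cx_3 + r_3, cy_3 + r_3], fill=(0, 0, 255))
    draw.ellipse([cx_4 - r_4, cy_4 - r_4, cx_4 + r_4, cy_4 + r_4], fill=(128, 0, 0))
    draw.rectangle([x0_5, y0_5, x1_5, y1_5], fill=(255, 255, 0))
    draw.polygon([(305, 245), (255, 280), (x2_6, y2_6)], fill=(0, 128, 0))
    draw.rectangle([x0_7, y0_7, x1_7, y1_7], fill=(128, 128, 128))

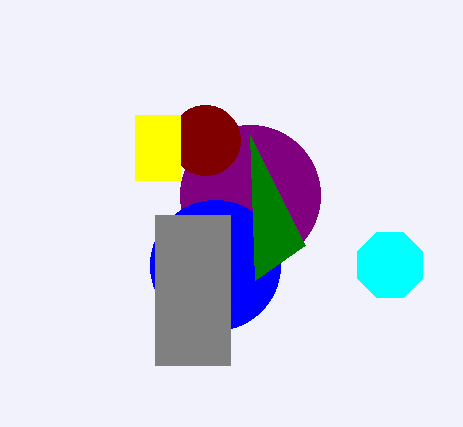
cx_1 = 250, cy_1 = 195, r_1 = 70, cy_2 = 265, r_2 = 35, cx_3 = 215, cy_3 = 265, r_3 = 65, cx_4 = 205, cy_4 = 140, r_4 = 35, x0_5 = 135, y0_5 = 115, x1_5 = 180, y1_5 = 180, x2_6 = 250, y2_6 = 135, x0_7 = 155, y0_7 = 215, x1_7 = 230, y1_7 = 365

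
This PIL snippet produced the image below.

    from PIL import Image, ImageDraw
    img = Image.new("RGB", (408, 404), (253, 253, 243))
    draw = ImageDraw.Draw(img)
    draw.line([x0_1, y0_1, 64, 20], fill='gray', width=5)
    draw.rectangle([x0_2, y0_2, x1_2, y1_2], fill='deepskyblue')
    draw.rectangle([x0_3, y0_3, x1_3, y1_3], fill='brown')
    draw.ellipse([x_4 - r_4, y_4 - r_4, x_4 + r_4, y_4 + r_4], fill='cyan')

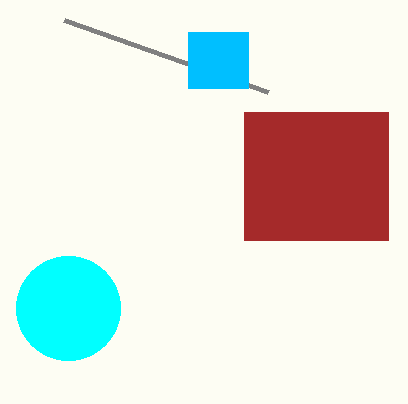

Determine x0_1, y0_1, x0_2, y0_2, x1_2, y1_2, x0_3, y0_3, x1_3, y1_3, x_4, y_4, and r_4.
x0_1 = 268, y0_1 = 92, x0_2 = 188, y0_2 = 32, x1_2 = 248, y1_2 = 88, x0_3 = 244, y0_3 = 112, x1_3 = 388, y1_3 = 240, x_4 = 68, y_4 = 308, r_4 = 52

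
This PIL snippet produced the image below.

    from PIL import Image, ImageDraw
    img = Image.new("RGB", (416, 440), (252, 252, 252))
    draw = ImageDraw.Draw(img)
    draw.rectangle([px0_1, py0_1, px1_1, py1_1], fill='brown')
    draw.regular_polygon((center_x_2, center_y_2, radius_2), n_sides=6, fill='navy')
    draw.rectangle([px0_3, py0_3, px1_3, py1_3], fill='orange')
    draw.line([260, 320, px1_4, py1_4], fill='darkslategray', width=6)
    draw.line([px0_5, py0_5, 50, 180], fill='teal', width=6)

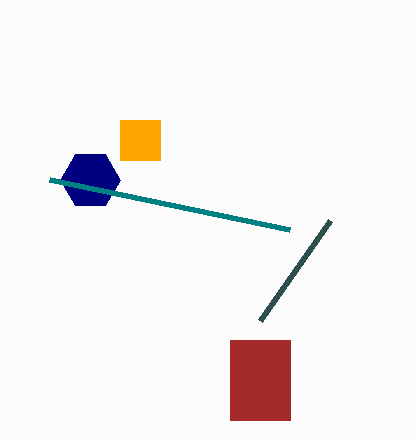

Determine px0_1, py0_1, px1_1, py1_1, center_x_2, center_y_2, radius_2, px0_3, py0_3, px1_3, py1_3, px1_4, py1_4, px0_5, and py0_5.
px0_1 = 230
py0_1 = 340
px1_1 = 290
py1_1 = 420
center_x_2 = 90
center_y_2 = 180
radius_2 = 30
px0_3 = 120
py0_3 = 120
px1_3 = 160
py1_3 = 160
px1_4 = 330
py1_4 = 220
px0_5 = 290
py0_5 = 230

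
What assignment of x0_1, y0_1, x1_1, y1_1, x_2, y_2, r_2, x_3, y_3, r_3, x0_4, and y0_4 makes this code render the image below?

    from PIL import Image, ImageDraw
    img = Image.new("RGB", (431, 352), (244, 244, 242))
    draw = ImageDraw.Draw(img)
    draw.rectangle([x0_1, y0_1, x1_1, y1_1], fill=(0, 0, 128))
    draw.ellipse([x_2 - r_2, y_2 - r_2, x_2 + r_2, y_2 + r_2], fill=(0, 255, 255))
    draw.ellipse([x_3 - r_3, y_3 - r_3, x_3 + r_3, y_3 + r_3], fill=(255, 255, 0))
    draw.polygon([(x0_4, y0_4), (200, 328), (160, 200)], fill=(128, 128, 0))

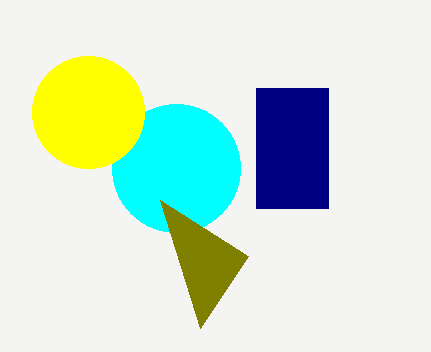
x0_1 = 256, y0_1 = 88, x1_1 = 328, y1_1 = 208, x_2 = 176, y_2 = 168, r_2 = 64, x_3 = 88, y_3 = 112, r_3 = 56, x0_4 = 248, y0_4 = 256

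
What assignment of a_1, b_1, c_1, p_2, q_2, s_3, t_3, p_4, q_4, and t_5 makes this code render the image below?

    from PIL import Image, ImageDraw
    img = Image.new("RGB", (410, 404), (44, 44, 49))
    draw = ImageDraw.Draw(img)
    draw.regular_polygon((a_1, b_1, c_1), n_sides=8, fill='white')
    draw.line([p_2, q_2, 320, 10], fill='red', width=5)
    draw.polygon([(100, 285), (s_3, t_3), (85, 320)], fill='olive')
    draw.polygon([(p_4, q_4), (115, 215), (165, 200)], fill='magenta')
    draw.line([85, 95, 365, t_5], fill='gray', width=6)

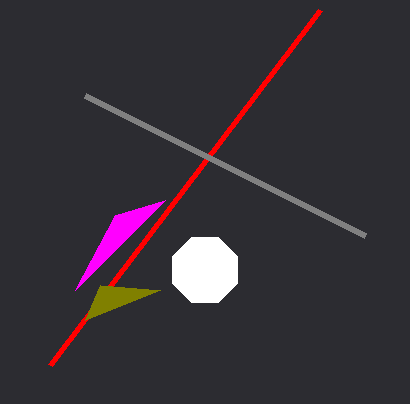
a_1 = 205; b_1 = 270; c_1 = 35; p_2 = 50; q_2 = 365; s_3 = 160; t_3 = 290; p_4 = 75; q_4 = 290; t_5 = 235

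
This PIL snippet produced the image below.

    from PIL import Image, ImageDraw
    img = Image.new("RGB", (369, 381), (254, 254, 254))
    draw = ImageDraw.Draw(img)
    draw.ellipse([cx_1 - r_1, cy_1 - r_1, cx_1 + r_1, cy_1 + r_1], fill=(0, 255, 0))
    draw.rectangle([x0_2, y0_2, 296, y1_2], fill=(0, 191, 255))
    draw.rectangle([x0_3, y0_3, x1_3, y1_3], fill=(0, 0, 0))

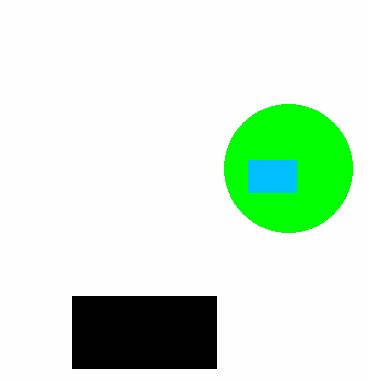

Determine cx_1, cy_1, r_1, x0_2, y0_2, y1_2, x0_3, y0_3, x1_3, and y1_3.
cx_1 = 288; cy_1 = 168; r_1 = 64; x0_2 = 248; y0_2 = 160; y1_2 = 192; x0_3 = 72; y0_3 = 296; x1_3 = 216; y1_3 = 368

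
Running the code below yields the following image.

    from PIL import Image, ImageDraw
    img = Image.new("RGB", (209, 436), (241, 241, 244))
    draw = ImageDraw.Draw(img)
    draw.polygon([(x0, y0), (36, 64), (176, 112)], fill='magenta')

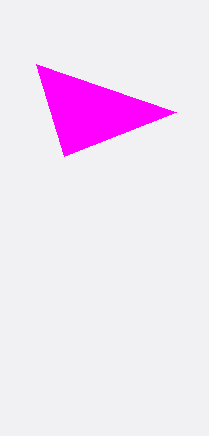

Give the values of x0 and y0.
x0 = 64, y0 = 156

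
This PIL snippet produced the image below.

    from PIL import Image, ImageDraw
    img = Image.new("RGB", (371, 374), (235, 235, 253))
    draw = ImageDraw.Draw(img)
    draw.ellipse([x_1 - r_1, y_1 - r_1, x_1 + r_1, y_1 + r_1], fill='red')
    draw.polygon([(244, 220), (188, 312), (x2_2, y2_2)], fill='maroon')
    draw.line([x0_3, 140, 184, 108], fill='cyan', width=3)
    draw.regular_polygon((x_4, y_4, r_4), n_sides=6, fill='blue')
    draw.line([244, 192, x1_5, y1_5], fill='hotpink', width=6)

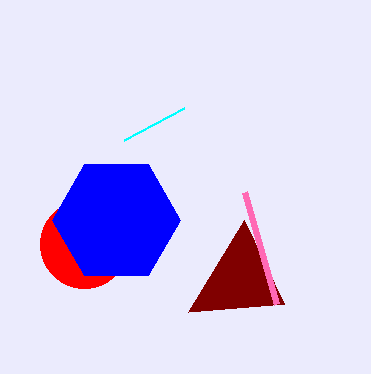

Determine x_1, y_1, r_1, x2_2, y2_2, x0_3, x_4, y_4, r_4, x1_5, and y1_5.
x_1 = 84; y_1 = 244; r_1 = 44; x2_2 = 284; y2_2 = 304; x0_3 = 124; x_4 = 116; y_4 = 220; r_4 = 64; x1_5 = 276; y1_5 = 304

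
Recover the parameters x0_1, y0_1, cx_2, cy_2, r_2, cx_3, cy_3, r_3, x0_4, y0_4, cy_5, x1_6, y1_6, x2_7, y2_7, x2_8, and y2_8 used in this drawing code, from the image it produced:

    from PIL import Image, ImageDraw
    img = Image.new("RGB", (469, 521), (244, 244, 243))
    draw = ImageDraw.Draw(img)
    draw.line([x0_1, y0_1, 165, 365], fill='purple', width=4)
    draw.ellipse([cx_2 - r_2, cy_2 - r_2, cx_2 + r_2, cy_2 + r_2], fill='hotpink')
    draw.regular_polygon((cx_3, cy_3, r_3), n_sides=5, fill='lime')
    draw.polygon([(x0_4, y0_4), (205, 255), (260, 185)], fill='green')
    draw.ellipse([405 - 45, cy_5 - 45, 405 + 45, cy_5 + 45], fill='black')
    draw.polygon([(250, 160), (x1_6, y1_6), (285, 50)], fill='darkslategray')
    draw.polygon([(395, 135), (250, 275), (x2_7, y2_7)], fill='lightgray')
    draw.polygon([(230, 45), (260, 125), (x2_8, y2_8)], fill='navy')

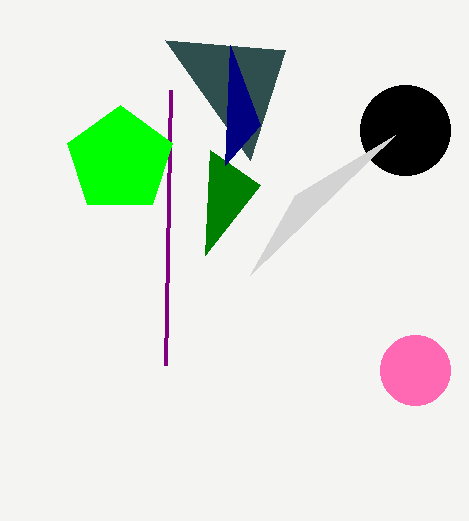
x0_1 = 170
y0_1 = 90
cx_2 = 415
cy_2 = 370
r_2 = 35
cx_3 = 120
cy_3 = 160
r_3 = 55
x0_4 = 210
y0_4 = 150
cy_5 = 130
x1_6 = 165
y1_6 = 40
x2_7 = 295
y2_7 = 195
x2_8 = 225
y2_8 = 165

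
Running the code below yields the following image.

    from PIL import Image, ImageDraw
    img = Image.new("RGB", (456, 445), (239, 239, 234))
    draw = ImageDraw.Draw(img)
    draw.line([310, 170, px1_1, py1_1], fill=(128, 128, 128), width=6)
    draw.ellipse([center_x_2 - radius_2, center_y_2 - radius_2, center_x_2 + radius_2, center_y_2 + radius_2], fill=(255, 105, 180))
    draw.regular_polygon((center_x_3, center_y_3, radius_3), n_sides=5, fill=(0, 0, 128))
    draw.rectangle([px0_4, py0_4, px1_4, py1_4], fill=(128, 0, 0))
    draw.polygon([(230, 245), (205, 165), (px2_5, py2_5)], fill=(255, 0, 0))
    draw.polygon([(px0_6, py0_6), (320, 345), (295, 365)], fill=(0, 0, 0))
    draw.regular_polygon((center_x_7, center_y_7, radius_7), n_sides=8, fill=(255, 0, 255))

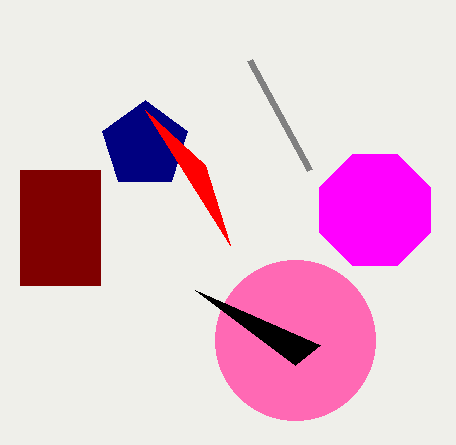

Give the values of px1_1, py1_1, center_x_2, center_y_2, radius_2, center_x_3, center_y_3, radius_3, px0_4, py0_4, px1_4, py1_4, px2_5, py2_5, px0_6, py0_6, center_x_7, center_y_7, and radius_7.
px1_1 = 250; py1_1 = 60; center_x_2 = 295; center_y_2 = 340; radius_2 = 80; center_x_3 = 145; center_y_3 = 145; radius_3 = 45; px0_4 = 20; py0_4 = 170; px1_4 = 100; py1_4 = 285; px2_5 = 145; py2_5 = 110; px0_6 = 195; py0_6 = 290; center_x_7 = 375; center_y_7 = 210; radius_7 = 60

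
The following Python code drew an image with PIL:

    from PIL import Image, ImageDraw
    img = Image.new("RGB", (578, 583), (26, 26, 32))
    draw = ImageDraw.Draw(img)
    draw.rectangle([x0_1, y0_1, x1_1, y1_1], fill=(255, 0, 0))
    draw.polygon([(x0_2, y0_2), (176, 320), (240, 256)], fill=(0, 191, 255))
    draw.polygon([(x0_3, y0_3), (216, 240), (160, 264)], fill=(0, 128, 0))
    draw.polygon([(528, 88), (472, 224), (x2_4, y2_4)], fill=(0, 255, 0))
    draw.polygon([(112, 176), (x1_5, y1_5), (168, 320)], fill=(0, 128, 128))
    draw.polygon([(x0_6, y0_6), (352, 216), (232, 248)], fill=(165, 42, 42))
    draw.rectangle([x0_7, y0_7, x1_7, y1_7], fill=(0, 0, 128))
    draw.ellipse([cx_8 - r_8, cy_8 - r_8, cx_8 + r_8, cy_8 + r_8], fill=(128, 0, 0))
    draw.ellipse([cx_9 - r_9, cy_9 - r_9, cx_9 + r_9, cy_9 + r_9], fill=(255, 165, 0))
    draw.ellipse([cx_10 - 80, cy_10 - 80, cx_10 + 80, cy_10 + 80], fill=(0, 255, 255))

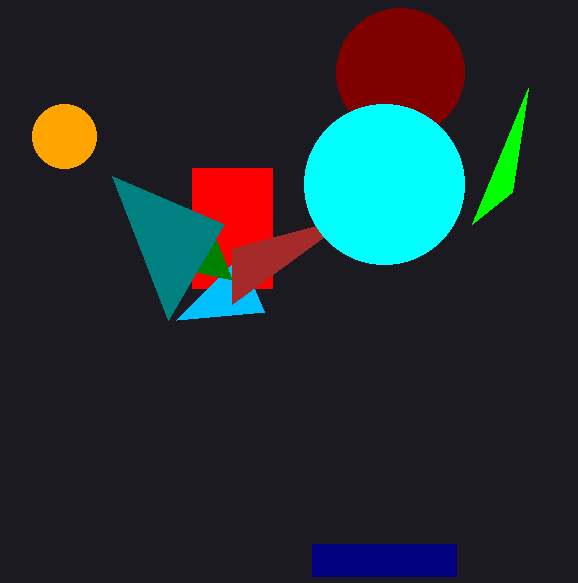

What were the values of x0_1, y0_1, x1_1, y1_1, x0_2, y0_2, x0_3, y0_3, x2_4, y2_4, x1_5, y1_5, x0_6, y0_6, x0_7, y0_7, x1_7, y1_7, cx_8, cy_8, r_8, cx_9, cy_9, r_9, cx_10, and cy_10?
x0_1 = 192; y0_1 = 168; x1_1 = 272; y1_1 = 288; x0_2 = 264; y0_2 = 312; x0_3 = 232; y0_3 = 280; x2_4 = 512; y2_4 = 192; x1_5 = 224; y1_5 = 224; x0_6 = 232; y0_6 = 304; x0_7 = 312; y0_7 = 544; x1_7 = 456; y1_7 = 576; cx_8 = 400; cy_8 = 72; r_8 = 64; cx_9 = 64; cy_9 = 136; r_9 = 32; cx_10 = 384; cy_10 = 184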